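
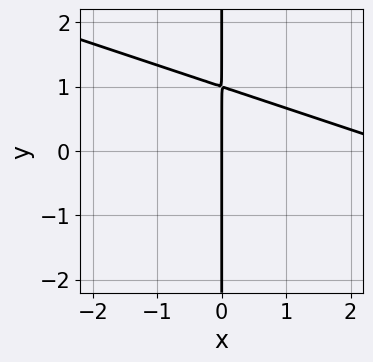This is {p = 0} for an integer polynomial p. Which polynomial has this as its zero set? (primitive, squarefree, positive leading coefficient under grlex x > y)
(a) Degree: the shape is more complex than any degree-1 curve, so deg p = 2.
(b) Against the integer gridlines: it meets the x-axis at x = 0 (among the integer gridlines); the visible y-axis segment lies entirely on the curve.
(c) Fitting integer coefficients to these (and the overall shape) gives p.

x^2 + 3*x*y - 3*x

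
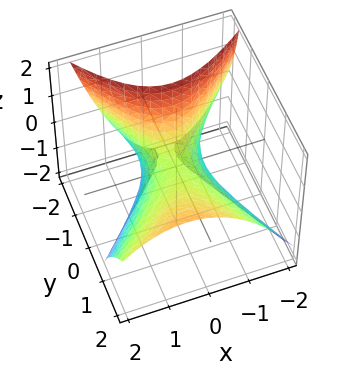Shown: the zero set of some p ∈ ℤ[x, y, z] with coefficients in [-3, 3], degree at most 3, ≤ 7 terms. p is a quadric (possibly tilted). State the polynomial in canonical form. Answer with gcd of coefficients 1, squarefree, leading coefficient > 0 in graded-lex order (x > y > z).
1. The degree is 2 — the shape is more complex than any degree-1 surface.
2. From the visible intercepts: it crosses the y-axis at the gridline y = 0; it crosses the x-axis at the gridline x = 0.
3. Fitting integer coefficients to these (and the overall shape) gives p.

2*x^2 - x*y - y^2 + 2*y*z + 2*z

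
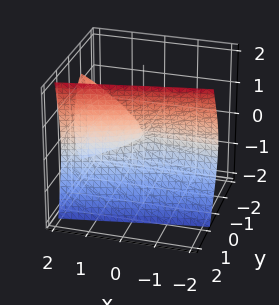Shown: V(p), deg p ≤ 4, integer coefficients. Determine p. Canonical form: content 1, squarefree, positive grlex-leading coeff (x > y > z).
First, there are 2 components.
Next, the degree is 3 — a generic line meets the surface in up to 3 points.
Then, checking where it meets the axes: it meets the y-axis at y = 0 (among the integer gridlines); one z-axis crossing is at z = 0; every point of the x-axis in the box is on the surface.
Finally, these observations pin down the coefficients.

3*y^3 - 2*x*y - z^2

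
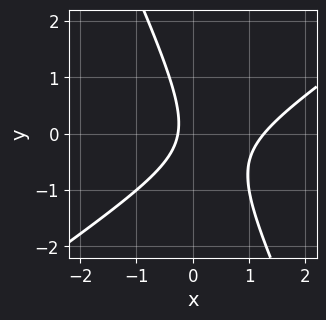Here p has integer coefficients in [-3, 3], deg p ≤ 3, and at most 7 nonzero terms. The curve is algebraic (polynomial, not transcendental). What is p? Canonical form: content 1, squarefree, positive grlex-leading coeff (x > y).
3*x^2 - 3*x*y - 2*y^2 - 3*x - 1

First, degree: the shape is more complex than any degree-1 curve, so deg p = 2.
Next, from the axis intercepts and sections: the curve avoids every integer y-axis point in the box.
Finally, together with the visible shape, these determine p as stated.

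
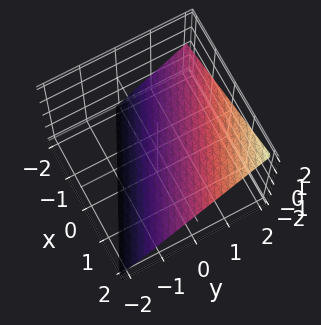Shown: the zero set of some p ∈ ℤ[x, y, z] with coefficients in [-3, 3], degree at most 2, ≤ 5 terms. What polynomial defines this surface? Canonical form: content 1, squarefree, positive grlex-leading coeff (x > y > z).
x + 2*y - 2*z - 2

The degree is 1 — every cross-section is a straight line — this is a plane.
Reading off the gridlines: it meets the z-axis at z = -1 (among the integer gridlines); it meets the x-axis at x = 2 (among the integer gridlines); one y-axis crossing is at y = 1.
These observations pin down the coefficients.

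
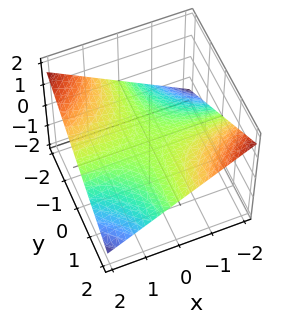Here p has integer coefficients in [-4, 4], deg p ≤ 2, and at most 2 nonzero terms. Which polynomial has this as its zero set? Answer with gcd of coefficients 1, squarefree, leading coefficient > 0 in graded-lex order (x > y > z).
Degree: a saddle surface; a quadric, so deg p = 2.
Checking where it meets the axes: the visible y-axis segment lies entirely on the surface; it crosses the z-axis at the gridline z = 0.
The integer polynomial consistent with all of this is the stated p. Check: (-2, 0, 0) on the x-axis lies on the surface, and p(-2, 0, 0) = 0. ✓

x*y + 3*z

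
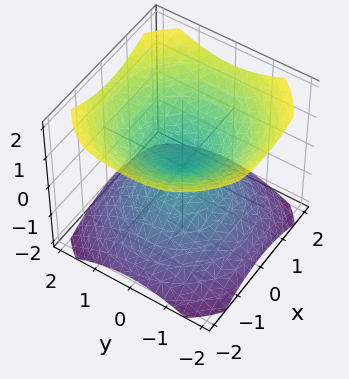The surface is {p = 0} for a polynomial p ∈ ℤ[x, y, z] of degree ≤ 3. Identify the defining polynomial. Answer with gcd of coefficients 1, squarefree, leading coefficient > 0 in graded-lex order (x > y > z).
The picture has 2 separate pieces. They look like related sheets of one shape, so recover p as a whole.
The degree is 2 — two nappes meeting at a single point; a quadric.
Symmetry: every cross-section ⟂ z is a circle, so x, y appear only via x² + y²; the z ↦ −z reflection is a symmetry, so z appears only in even powers.
Checking where it meets the axes: one x-axis crossing is at x = 0; it meets the z-axis at z = 0 (among the integer gridlines); it crosses the y-axis at the gridline y = 0.
The integer polynomial consistent with all of this is the stated p.

2*x^2 + 2*y^2 - 3*z^2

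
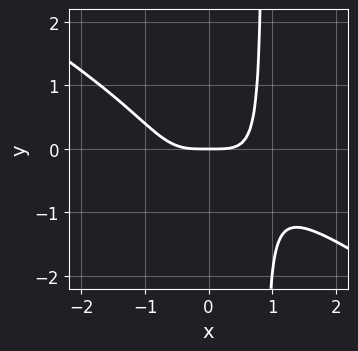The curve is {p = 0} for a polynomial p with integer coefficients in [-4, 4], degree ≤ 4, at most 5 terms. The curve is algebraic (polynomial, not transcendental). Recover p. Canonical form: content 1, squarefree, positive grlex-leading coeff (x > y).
2*x^4 + 3*x^3*y - 2*y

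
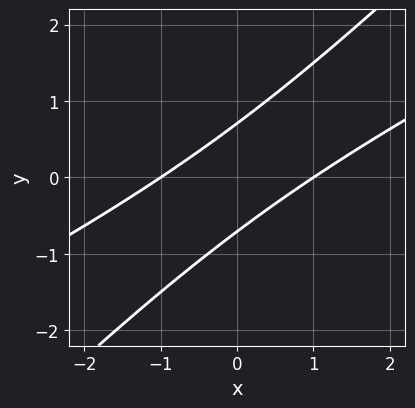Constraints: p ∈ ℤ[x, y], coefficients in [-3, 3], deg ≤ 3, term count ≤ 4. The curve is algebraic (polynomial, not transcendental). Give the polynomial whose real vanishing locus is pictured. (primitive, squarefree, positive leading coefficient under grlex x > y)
x^2 - 3*x*y + 2*y^2 - 1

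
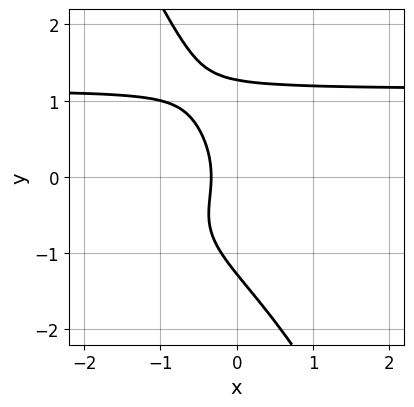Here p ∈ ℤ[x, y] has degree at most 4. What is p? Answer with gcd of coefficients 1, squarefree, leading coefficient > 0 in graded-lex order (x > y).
First, the degree is 4 — no degree-3 curve has this shape.
Finally, matching integer coefficients to the picture gives p.

2*x*y^3 + y^4 - y^2 - 3*x - 1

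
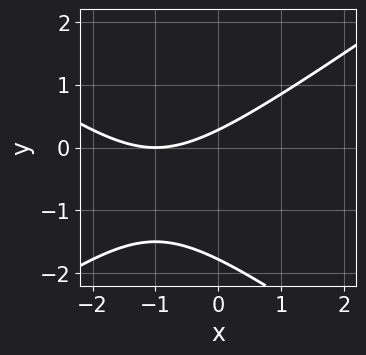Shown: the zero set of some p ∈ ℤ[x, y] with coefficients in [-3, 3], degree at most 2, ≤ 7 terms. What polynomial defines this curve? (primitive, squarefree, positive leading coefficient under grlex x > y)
First, degree: the shape is more complex than any degree-1 curve, so deg p = 2.
Next, against the integer gridlines: one x-axis crossing is at x = -1.
Finally, together with the visible shape, these determine p as stated.

x^2 - 2*y^2 + 2*x - 3*y + 1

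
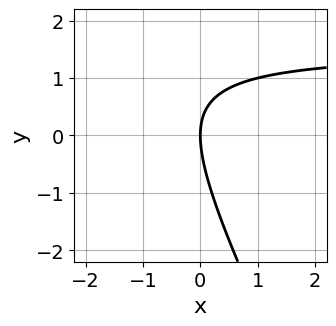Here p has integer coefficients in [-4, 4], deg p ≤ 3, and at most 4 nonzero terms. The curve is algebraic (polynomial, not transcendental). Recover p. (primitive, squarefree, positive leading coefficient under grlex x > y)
First, degree: no degree-1 curve has this shape, so deg p = 2.
Next, checking where it meets the axes: it crosses the x-axis at the gridline x = 0; it crosses the y-axis at the gridline y = 0.
Finally, assembling these constraints gives the stated polynomial.

2*x*y + y^2 - 3*x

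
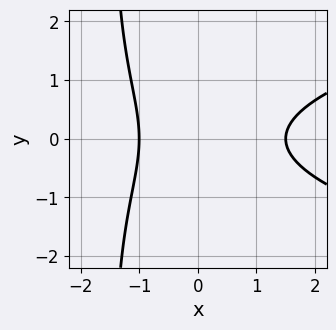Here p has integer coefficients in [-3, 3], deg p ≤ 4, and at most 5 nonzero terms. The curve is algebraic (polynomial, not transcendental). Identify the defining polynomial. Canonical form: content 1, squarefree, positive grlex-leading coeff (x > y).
2*x*y^2 - 2*x^2 + 3*y^2 + x + 3

(a) deg p = 3. A generic line meets the curve in up to 3 points.
(b) Symmetries: it's symmetric under y → −y, forcing even powers of y.
(c) Checking where it meets the axes: it crosses the x-axis at the gridline x = -1; it misses every integer gridline on the y-axis.
(d) Fitting integer coefficients to these (and the overall shape) gives p.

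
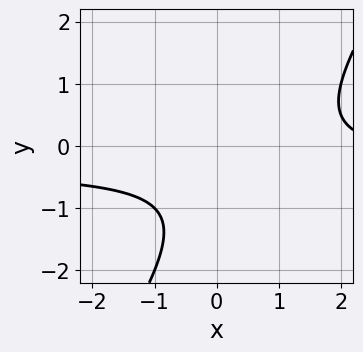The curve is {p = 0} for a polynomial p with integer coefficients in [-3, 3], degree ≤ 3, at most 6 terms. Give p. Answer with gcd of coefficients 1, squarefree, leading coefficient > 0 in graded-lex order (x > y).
3*x*y - 2*y^2 + x - 3*y - 3

(a) Degree: no degree-1 curve has this shape, so deg p = 2.
(b) From the visible intercepts: it misses every integer gridline on the x-axis; it misses every integer gridline on the y-axis.
(c) These observations pin down the coefficients.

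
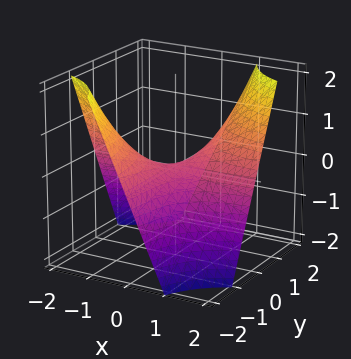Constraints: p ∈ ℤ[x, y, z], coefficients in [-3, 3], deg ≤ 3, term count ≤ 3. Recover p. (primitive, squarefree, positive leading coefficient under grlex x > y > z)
x*y - z

1. Degree: a hyperbolic paraboloid; a quadric, so deg p = 2.
2. From the axis intercepts and sections: every point of the x-axis in the box is on the surface; it meets the z-axis at z = 0 (among the integer gridlines); the visible y-axis segment lies entirely on the surface.
3. Assembling these constraints gives the stated polynomial.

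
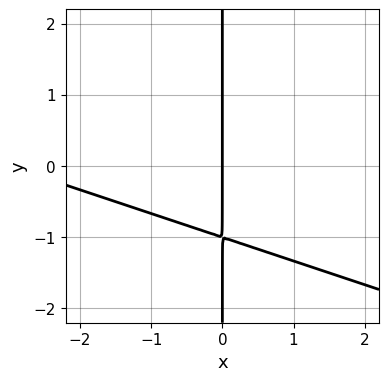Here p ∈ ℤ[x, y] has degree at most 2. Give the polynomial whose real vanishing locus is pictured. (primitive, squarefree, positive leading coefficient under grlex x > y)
x^2 + 3*x*y + 3*x

(a) The degree is 2 — the shape is more complex than any degree-1 curve.
(b) Against the integer gridlines: one x-axis crossing is at x = 0; the visible y-axis segment lies entirely on the curve.
(c) Fitting integer coefficients to these (and the overall shape) gives p.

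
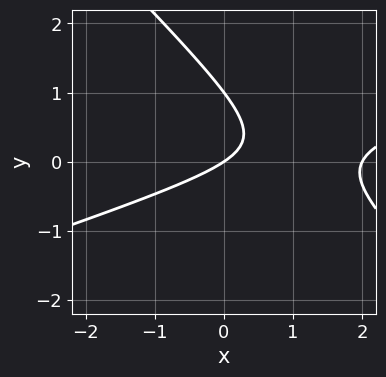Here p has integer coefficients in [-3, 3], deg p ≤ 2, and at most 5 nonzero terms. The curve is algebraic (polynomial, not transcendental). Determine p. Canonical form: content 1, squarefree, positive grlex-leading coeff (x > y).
x^2 - 2*x*y - 3*y^2 - 2*x + 3*y

First, deg p = 2. The shape is more complex than any degree-1 curve.
Then, against the integer gridlines: among the integer gridlines, it crosses the y-axis at y ∈ {0, 1}; among the integer gridlines, it crosses the x-axis at x ∈ {0, 2}.
Finally, matching integer coefficients to the picture gives p.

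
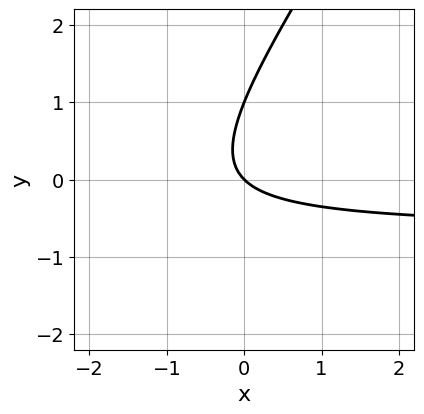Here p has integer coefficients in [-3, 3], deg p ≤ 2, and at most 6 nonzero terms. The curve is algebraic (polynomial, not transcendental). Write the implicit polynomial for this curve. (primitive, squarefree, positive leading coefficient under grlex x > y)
3*x*y - 2*y^2 + 2*x + 2*y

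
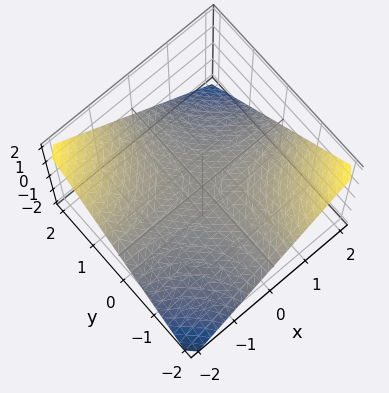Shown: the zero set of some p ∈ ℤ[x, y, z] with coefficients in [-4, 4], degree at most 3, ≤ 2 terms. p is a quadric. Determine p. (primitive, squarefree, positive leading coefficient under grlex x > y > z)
First, the degree is 2 — a saddle surface; a quadric.
Next, observable constraints: it meets the z-axis at z = 0 (among the integer gridlines); the visible x-axis segment lies entirely on the surface; the visible y-axis segment lies entirely on the surface.
Finally, these observations pin down the coefficients.

x*y + 2*z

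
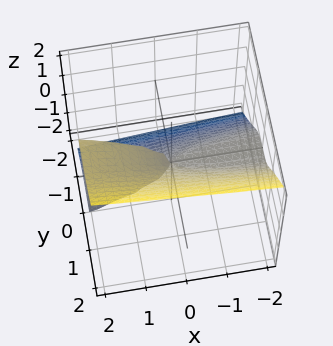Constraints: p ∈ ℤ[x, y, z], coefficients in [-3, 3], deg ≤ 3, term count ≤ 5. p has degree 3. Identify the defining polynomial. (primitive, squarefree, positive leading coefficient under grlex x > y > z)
3*y^3 - 2*z^3 + x*z

1. deg p = 3. The shape is more complex than any degree-2 surface.
2. Checking where it meets the axes: it crosses the y-axis at the gridline y = 0; every point of the x-axis in the box is on the surface; one z-axis crossing is at z = 0.
3. Matching integer coefficients to the picture gives p.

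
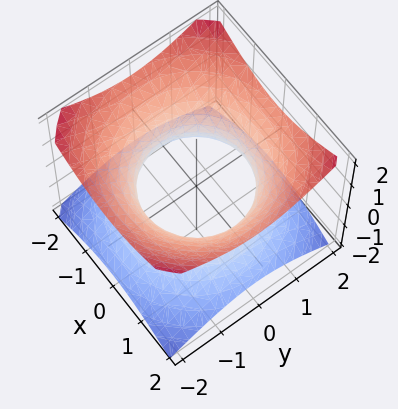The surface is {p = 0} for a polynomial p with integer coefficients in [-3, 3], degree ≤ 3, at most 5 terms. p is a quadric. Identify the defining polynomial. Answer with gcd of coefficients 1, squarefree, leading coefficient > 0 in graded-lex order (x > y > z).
2*x^2 + 2*y^2 - 3*z^2 - 3

1. The degree is 2 — one connected sheet with a waist; a quadric.
2. Symmetries: it's symmetric under z → −z, forcing even powers of z; the surface is invariant under rotation about z: p = q(x² + y², z).
3. Against the integer gridlines: a circular section at z = -1 has radius between 1 and 2; the surface avoids every integer z-axis point in the box.
4. These observations pin down the coefficients.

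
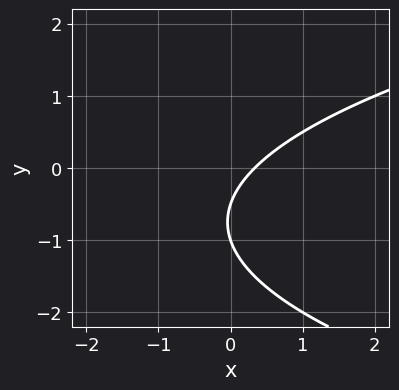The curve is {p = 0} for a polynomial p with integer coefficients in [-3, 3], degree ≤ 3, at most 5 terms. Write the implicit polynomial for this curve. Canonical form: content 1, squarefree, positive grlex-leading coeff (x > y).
2*y^2 - 3*x + 3*y + 1

(a) The degree is 2 — a generic line meets the curve in up to 2 points.
(b) Against the integer gridlines: one y-axis crossing is at y = -1.
(c) These observations pin down the coefficients.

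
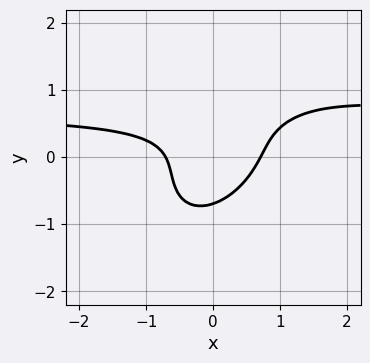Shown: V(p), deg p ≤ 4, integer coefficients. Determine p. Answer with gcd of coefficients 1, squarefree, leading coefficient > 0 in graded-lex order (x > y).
First, deg p = 3. No degree-2 curve has this shape.
Finally, solving for integer coefficients yields p as stated.

3*x^2*y - 3*x*y^2 + 3*y^3 - 2*x^2 + 1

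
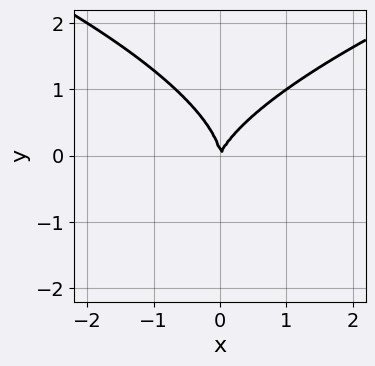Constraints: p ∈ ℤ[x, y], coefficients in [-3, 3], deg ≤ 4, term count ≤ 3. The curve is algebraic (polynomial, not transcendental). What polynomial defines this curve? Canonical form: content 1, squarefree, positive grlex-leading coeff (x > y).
Degree: no degree-2 curve has this shape, so deg p = 3.
Reading off the gridlines: it crosses the y-axis at the gridline y = 0; it meets the x-axis at x = 0 (among the integer gridlines).
Together with the visible shape, these determine p as stated.

2*y^3 - 3*x^2 + x*y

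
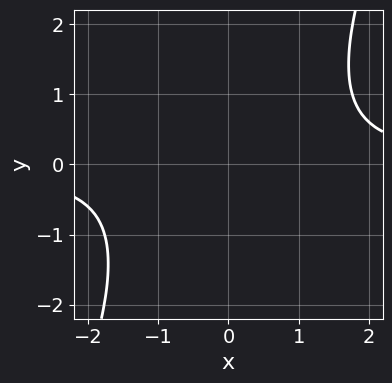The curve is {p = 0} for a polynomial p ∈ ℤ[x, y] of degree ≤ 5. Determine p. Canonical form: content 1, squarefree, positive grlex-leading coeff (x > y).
1. The degree is 4 — the shape is more complex than any degree-3 curve.
2. From the axis intercepts and sections: the curve avoids every integer y-axis point in the box; it misses every integer gridline on the x-axis.
3. The integer polynomial consistent with all of this is the stated p.

2*x^3*y - x^2*y^2 - x^2 - x*y - 3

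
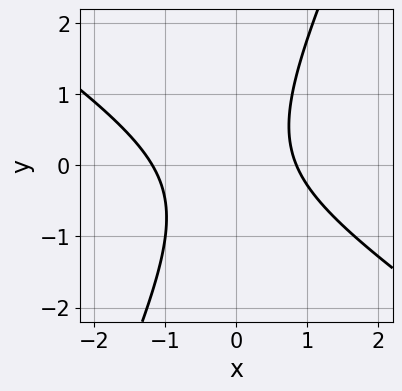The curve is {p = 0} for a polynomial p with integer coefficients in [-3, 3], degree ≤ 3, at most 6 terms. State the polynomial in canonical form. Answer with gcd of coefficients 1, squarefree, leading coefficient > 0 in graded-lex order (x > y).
3*x^2 + 3*x*y - 2*y^2 + x - 3

The degree is 2 — the shape is more complex than any degree-1 curve.
Reading off the gridlines: no y-intercept at any integer in the box.
Putting this together gives p.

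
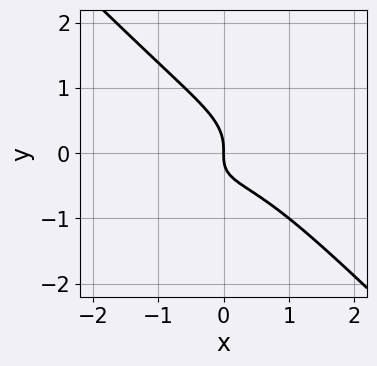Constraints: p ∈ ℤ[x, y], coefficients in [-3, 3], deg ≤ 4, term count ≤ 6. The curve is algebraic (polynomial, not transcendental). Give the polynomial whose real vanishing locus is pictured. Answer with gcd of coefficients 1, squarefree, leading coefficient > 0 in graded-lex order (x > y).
x^3 + x*y^2 + 2*y^3 + x*y + x

(a) The degree is 3 — a generic line meets the curve in up to 3 points.
(b) Observable constraints: it crosses the y-axis at the gridline y = 0; it meets the x-axis at x = 0 (among the integer gridlines).
(c) Assembling these constraints gives the stated polynomial.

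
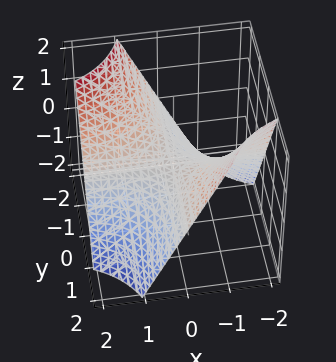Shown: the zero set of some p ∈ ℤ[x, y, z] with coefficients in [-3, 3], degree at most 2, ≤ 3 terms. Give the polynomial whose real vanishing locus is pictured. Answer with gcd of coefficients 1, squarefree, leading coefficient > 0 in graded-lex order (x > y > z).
(a) Degree: a hyperbolic paraboloid; a quadric, so deg p = 2.
(b) Against the integer gridlines: the visible x-axis segment lies entirely on the surface; the visible y-axis segment lies entirely on the surface.
(c) The integer polynomial consistent with all of this is the stated p.

x*y + z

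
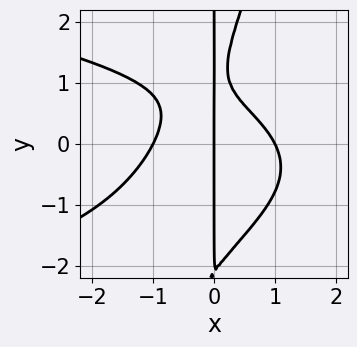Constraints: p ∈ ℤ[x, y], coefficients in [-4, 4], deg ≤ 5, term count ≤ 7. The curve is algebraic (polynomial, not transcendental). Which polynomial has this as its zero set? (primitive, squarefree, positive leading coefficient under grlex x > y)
3*x^2*y^2 - x*y^3 + 3*x^3 + 3*x*y - 3*x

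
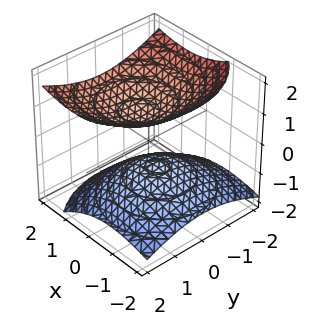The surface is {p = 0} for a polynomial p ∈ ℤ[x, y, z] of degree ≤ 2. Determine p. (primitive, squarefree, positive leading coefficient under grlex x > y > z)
x^2 - x*z + y^2 - 2*z^2 + 1

1. The picture has 2 separate pieces.
2. The degree is 2 — the shape is more complex than any degree-1 surface.
3. Observable constraints: it misses every integer gridline on the y-axis; the surface avoids every integer x-axis point in the box.
4. Solving for integer coefficients yields p as stated.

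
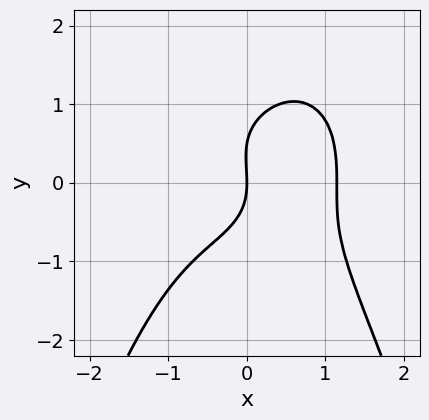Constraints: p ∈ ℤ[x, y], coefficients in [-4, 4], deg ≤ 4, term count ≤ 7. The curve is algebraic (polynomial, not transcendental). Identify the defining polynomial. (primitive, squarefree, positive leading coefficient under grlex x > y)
Degree: no degree-3 curve has this shape, so deg p = 4.
From the visible intercepts: it meets the y-axis at y = 0 (among the integer gridlines); it meets the x-axis at x = 0 (among the integer gridlines).
Solving for integer coefficients yields p as stated.

2*x^4 + x^2*y^2 + 2*y^3 - y^2 - 3*x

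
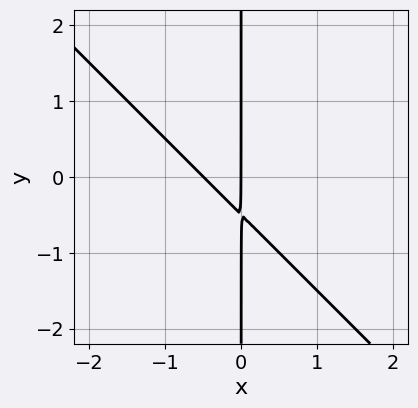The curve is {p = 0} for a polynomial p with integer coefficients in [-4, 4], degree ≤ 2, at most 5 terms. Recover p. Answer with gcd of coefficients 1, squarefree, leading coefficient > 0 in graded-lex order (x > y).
2*x^2 + 2*x*y + x

First, deg p = 2.
Then, observable constraints: it crosses the x-axis at the gridline x = 0; every point of the y-axis in the box is on the curve.
Finally, putting this together gives p.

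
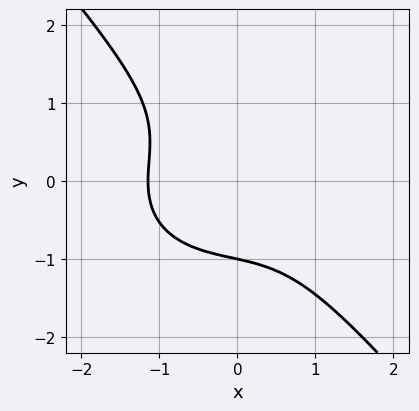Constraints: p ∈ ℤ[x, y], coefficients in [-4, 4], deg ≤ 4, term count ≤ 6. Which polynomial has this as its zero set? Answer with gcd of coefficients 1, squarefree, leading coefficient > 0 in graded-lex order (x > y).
1. deg p = 3. The shape is more complex than any degree-2 curve.
2. Observable constraints: it meets the y-axis at y = -1 (among the integer gridlines).
3. Matching integer coefficients to the picture gives p.

2*x^3 + 2*x*y^2 + 3*y^3 + 3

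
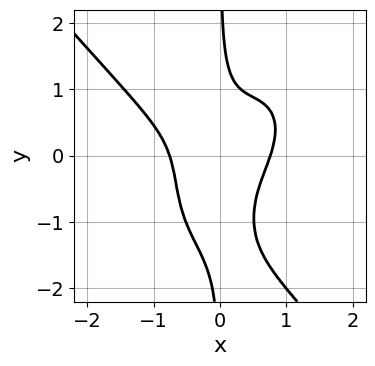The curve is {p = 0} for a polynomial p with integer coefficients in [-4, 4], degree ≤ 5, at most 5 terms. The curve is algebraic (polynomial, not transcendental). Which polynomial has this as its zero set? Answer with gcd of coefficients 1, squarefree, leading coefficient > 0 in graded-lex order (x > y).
3*x^4 + 2*x*y^3 - 3*x^2*y + 2*x*y^2 - 1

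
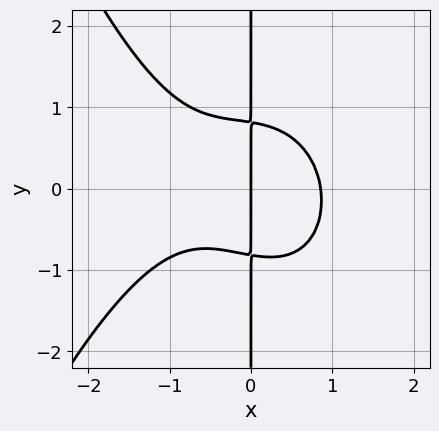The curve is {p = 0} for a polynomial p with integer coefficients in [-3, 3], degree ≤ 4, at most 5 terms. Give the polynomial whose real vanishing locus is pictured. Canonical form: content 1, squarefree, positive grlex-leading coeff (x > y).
2*x^4 + x^3 + x^2*y + 3*x*y^2 - 2*x

The degree is 4 — a generic line meets the curve in up to 4 points.
Reading off the gridlines: it crosses the x-axis at the gridline x = 0; the visible y-axis segment lies entirely on the curve.
Assembling these constraints gives the stated polynomial.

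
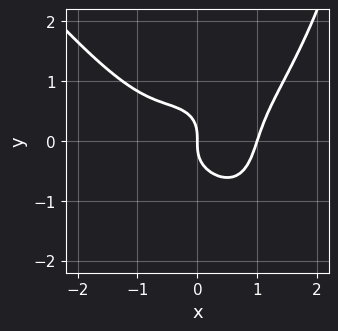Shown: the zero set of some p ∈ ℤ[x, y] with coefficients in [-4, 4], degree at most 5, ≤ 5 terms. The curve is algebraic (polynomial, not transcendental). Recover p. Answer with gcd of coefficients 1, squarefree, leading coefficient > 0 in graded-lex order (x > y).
2*x^4 + x*y^3 - 2*x^2*y - 3*y^3 - 2*x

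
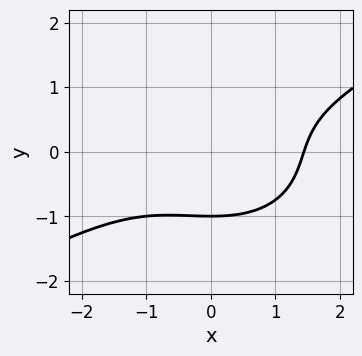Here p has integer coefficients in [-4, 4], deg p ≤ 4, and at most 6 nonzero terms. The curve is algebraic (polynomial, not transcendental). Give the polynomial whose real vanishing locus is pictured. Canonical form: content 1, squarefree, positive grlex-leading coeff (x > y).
x^3 - x^2*y - 3*y^3 - 3

(a) Degree: the shape is more complex than any degree-2 curve, so deg p = 3.
(b) Checking where it meets the axes: it meets the y-axis at y = -1 (among the integer gridlines).
(c) Fitting integer coefficients to these (and the overall shape) gives p.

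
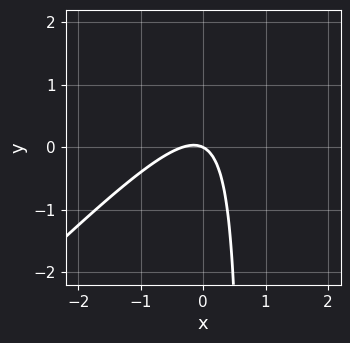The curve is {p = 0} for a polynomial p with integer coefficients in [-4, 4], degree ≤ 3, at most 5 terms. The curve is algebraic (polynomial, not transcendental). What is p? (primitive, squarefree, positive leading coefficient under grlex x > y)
3*x^2 - 3*x*y + x + 2*y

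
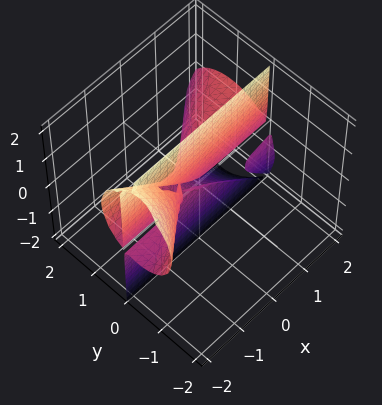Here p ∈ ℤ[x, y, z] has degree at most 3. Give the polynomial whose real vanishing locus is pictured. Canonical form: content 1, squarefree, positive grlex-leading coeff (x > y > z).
1. I count 2 distinct pieces. Treating them together as one polynomial.
2. Degree: a generic line meets the surface in up to 3 points, so deg p = 3.
3. Reading off the gridlines: every point of the x-axis in the box is on the surface; the visible z-axis segment lies entirely on the surface.
4. These observations pin down the coefficients.

2*x*y^2 - 2*x*y*z - 3*y^3 - 2*y*z^2 + 2*y^2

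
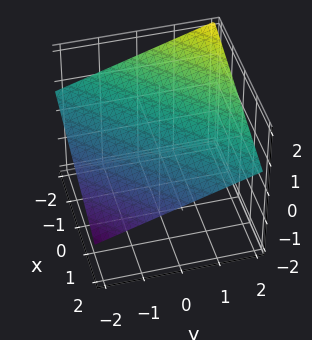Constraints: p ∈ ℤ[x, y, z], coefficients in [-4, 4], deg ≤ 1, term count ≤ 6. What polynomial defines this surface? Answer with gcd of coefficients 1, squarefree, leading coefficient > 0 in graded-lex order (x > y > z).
x - y + 3*z - 2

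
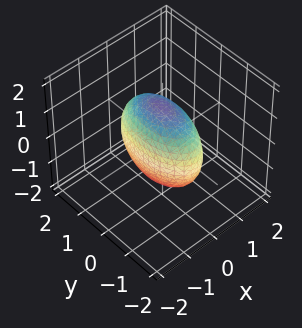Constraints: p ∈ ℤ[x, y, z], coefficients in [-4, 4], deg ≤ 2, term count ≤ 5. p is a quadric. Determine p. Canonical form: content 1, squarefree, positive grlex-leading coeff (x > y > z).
1. Degree: bounded and convex; a quadric, so deg p = 2.
2. Symmetries: mirror symmetry x ↦ −x ⇒ only even powers of x; the y ↦ −y reflection is a symmetry, so y appears only in even powers; it's symmetric under z → −z, forcing even powers of z.
3. Together with the visible shape, these determine p as stated.

3*x^2 + y^2 + z^2 - 2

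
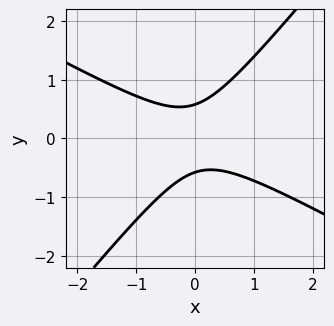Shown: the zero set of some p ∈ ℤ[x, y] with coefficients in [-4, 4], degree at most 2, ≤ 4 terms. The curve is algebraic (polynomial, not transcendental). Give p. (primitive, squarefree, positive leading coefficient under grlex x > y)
First, the degree is 2 — no degree-1 curve has this shape.
Then, reading off the gridlines: the curve avoids every integer x-axis point in the box.
Finally, the integer polynomial consistent with all of this is the stated p.

2*x^2 + 2*x*y - 3*y^2 + 1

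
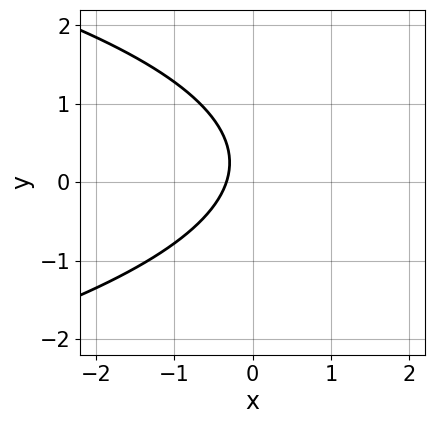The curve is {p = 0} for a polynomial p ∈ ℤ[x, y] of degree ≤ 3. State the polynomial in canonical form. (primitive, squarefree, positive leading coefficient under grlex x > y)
2*y^2 + 3*x - y + 1

(a) deg p = 2. A generic line meets the curve in up to 2 points.
(b) Observable constraints: the curve avoids every integer y-axis point in the box.
(c) These observations pin down the coefficients.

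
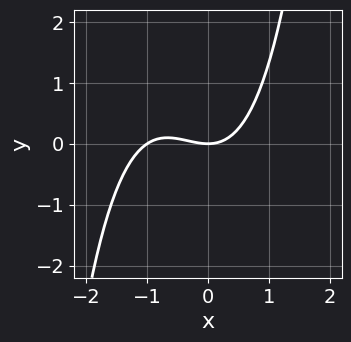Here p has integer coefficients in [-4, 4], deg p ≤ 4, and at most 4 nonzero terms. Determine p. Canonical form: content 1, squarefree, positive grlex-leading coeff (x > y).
2*x^3 + 2*x^2 - 3*y

(a) The degree is 3 — the shape is more complex than any degree-2 curve.
(b) From the visible intercepts: it meets the y-axis at y = 0 (among the integer gridlines); among the integer gridlines, it crosses the x-axis at x ∈ {-1, 0}.
(c) Matching integer coefficients to the picture gives p.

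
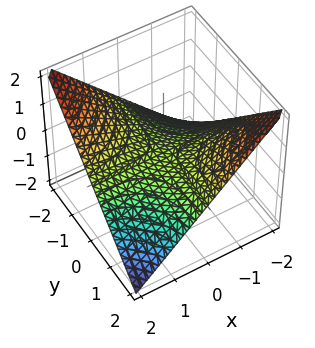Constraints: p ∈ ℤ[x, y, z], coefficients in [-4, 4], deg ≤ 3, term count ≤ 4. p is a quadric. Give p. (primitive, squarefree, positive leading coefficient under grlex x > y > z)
x*y + 2*z

(a) deg p = 2.
(b) Against the integer gridlines: the visible y-axis segment lies entirely on the surface; the visible x-axis segment lies entirely on the surface; it meets the z-axis at z = 0 (among the integer gridlines).
(c) Putting this together gives p.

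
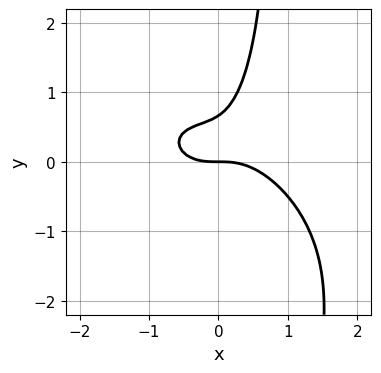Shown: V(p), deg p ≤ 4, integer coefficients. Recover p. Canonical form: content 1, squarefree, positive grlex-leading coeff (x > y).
(a) The degree is 3 — no degree-2 curve has this shape.
(b) Reading off the gridlines: it meets the x-axis at x = 0 (among the integer gridlines); one y-axis crossing is at y = 0.
(c) Putting this together gives p.

2*x^3 + 2*x^2*y + 3*x*y^2 - 3*y^2 + 2*y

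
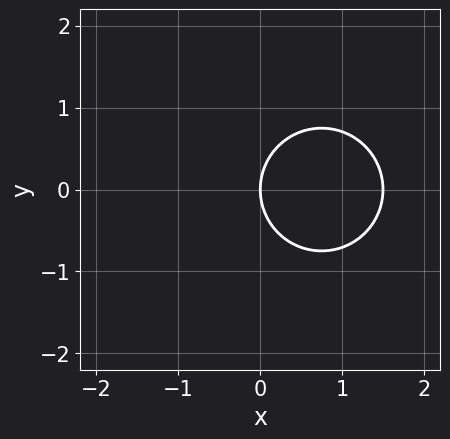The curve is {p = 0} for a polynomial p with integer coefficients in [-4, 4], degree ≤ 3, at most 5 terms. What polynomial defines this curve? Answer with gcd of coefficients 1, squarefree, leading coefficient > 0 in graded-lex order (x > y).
2*x^2 + 2*y^2 - 3*x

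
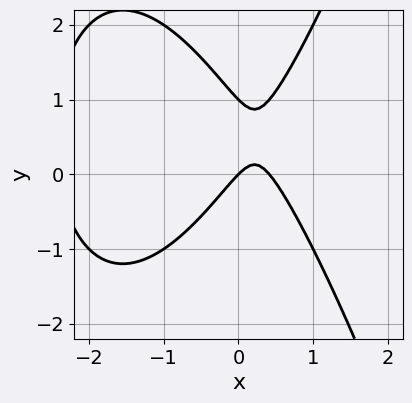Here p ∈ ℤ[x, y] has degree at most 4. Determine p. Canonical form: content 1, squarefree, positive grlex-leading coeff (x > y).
x^3 + 2*x^2 - y^2 - x + y

1. deg p = 3. No degree-2 curve has this shape.
2. Observable constraints: it meets the x-axis at x = 0 (among the integer gridlines); the y-axis gridline crossings are at y ∈ {0, 1}.
3. Assembling these constraints gives the stated polynomial.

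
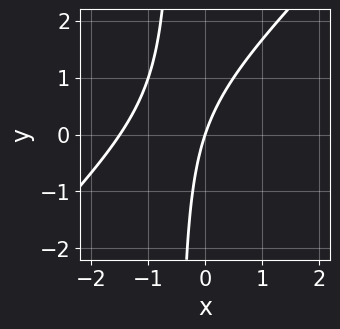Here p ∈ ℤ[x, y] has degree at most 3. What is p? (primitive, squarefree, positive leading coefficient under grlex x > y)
2*x^2 - 2*x*y + 3*x - y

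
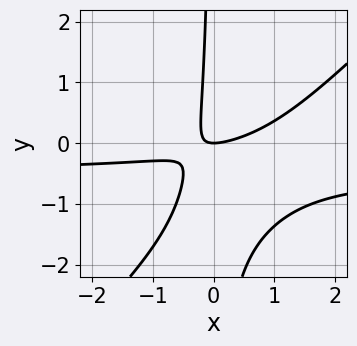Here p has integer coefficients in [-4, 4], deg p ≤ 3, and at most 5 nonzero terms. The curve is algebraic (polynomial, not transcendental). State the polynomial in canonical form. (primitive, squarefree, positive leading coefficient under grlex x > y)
2*x^2*y - 2*x*y^2 + x^2 - 3*x*y - y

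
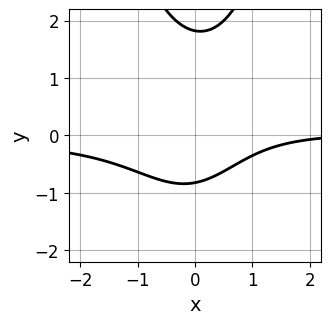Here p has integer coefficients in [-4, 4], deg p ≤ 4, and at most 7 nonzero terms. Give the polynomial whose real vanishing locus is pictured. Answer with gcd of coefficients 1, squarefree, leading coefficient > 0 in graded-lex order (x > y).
3*x^2*y - 2*y^2 - x + 2*y + 3

1. deg p = 3. No degree-2 curve has this shape.
2. Against the integer gridlines: the curve avoids every integer x-axis point in the box.
3. Matching integer coefficients to the picture gives p.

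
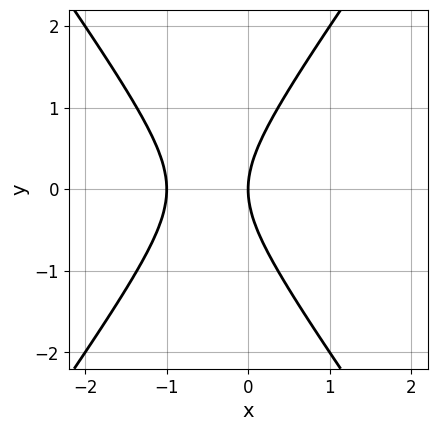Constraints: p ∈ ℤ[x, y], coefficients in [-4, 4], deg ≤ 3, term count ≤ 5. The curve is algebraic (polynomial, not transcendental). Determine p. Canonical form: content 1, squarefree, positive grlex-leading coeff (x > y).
Degree: the shape is more complex than any degree-1 curve, so deg p = 2.
Symmetries: the y ↦ −y reflection is a symmetry, so y appears only in even powers.
Reading off the gridlines: one y-axis crossing is at y = 0; the x-axis gridline crossings are at x ∈ {-1, 0}.
The integer polynomial consistent with all of this is the stated p.

2*x^2 - y^2 + 2*x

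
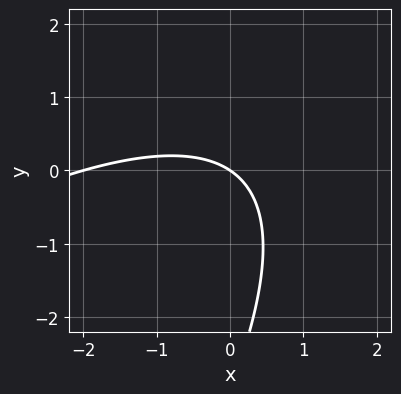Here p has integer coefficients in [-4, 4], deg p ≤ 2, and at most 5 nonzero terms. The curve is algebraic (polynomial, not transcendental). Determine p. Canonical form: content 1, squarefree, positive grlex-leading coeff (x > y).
(a) deg p = 2.
(b) Against the integer gridlines: among the integer gridlines, it crosses the x-axis at x ∈ {-2, 0}; it meets the y-axis at y = 0 (among the integer gridlines).
(c) These observations pin down the coefficients.

x^2 - 2*x*y + y^2 + 2*x + 3*y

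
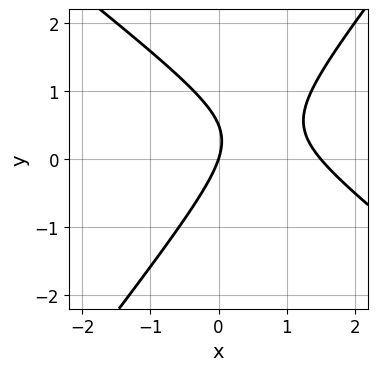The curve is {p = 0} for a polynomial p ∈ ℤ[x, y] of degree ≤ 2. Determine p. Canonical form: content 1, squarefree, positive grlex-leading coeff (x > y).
2*x^2 + x*y - 2*y^2 - 3*x + y

First, deg p = 2. No degree-1 curve has this shape.
Then, observable constraints: one x-axis crossing is at x = 0; it crosses the y-axis at the gridline y = 0.
Finally, putting this together gives p.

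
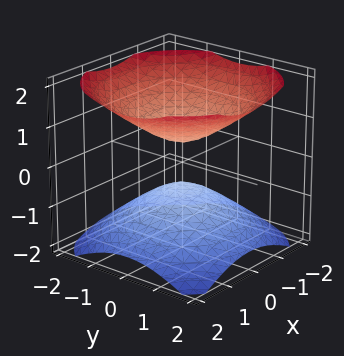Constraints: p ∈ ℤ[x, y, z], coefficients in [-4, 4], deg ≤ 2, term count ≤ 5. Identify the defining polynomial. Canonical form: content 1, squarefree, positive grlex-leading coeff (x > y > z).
2*x^2 + 2*y^2 - 3*z^2 + 1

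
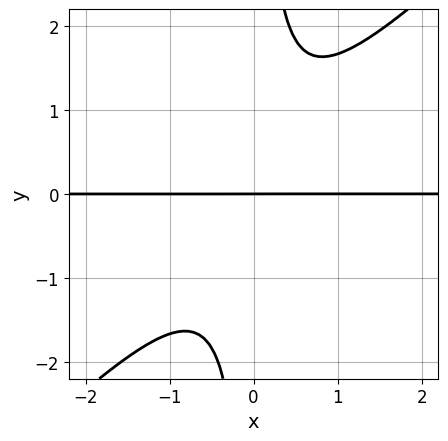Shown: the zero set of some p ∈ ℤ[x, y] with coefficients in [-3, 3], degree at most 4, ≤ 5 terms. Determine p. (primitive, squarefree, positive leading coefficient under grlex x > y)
3*x^2*y - 3*x*y^2 + 2*y

First, the degree is 3 — the shape is more complex than any degree-2 curve.
Then, from the visible intercepts: the visible x-axis segment lies entirely on the curve; it crosses the y-axis at the gridline y = 0.
Finally, matching integer coefficients to the picture gives p.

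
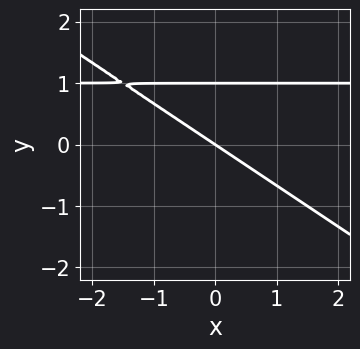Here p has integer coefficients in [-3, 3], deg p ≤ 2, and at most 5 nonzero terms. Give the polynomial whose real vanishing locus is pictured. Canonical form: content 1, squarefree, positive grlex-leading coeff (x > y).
(a) The degree is 2 — a generic line meets the curve in up to 2 points.
(b) Observable constraints: one x-axis crossing is at x = 0; among the integer gridlines, it crosses the y-axis at y ∈ {0, 1}.
(c) These observations pin down the coefficients.

2*x*y + 3*y^2 - 2*x - 3*y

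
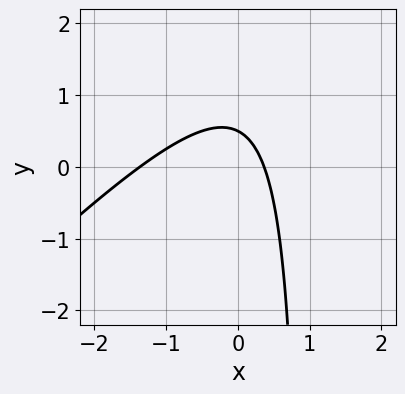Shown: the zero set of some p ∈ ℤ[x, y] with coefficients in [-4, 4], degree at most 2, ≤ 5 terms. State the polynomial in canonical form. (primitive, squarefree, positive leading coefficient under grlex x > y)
2*x^2 - 2*x*y + 2*x + 2*y - 1

First, deg p = 2.
Finally, matching integer coefficients to the picture gives p.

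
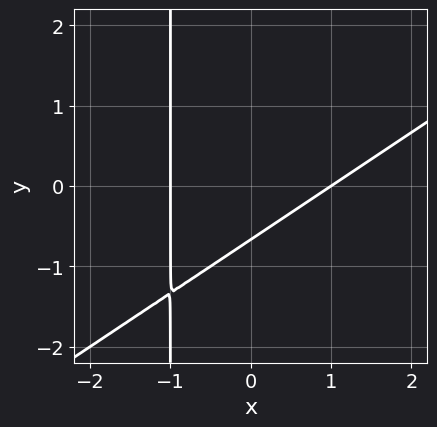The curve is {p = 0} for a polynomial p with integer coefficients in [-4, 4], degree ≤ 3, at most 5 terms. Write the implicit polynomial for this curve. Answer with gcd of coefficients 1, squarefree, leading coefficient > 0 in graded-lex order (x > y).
2*x^2 - 3*x*y - 3*y - 2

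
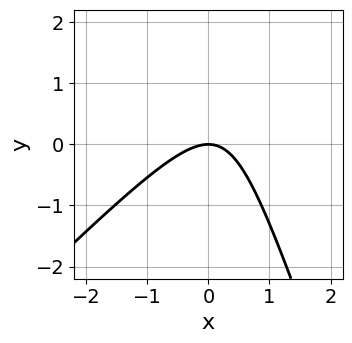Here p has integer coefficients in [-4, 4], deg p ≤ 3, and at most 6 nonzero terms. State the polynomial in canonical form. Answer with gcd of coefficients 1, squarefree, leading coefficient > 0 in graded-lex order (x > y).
3*x^2 - 2*x*y - y^2 + 3*y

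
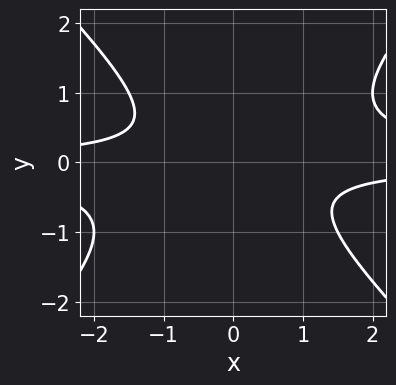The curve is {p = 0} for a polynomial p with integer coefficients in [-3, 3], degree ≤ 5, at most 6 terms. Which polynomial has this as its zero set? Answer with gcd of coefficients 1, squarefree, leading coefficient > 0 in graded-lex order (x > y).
2*x^2*y^2 - 2*y^4 - x*y - 3*y^2 - 1

Degree: the shape is more complex than any degree-3 curve, so deg p = 4.
From the visible intercepts: it misses every integer gridline on the x-axis; it misses every integer gridline on the y-axis.
Matching integer coefficients to the picture gives p.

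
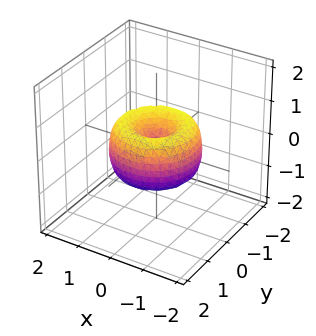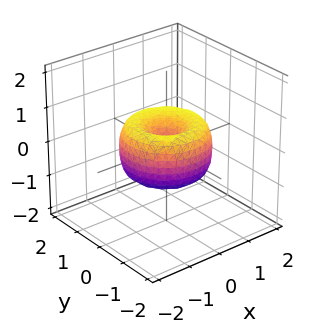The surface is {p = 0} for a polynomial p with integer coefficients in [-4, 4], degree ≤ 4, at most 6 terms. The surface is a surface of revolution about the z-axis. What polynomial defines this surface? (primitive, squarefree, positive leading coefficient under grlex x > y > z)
2*x^4 + 4*x^2*y^2 + 2*y^4 - 3*x^2 - 3*y^2 + 2*z^2

(a) deg p = 4.
(b) Symmetries: the z-axis is an axis of rotation, so x and y enter only as x² + y².
(c) Observable constraints: one y-axis crossing is at y = 0; a circular section at z = 0 has radius between 1 and 2.
(d) The integer polynomial consistent with all of this is the stated p.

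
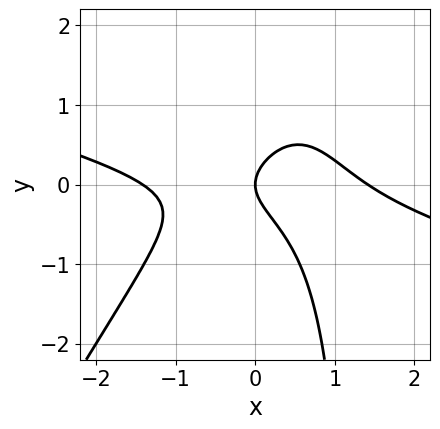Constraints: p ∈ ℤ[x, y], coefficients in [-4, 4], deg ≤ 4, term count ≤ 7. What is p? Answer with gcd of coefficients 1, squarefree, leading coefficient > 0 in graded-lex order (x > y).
x^3 + 3*x^2*y - 2*x*y^2 + 3*y^2 - 2*x

(a) deg p = 3. The shape is more complex than any degree-2 curve.
(b) Checking where it meets the axes: one x-axis crossing is at x = 0; it meets the y-axis at y = 0 (among the integer gridlines).
(c) Matching integer coefficients to the picture gives p.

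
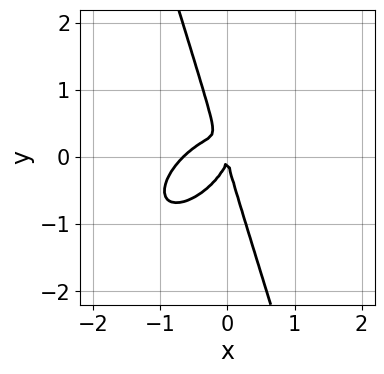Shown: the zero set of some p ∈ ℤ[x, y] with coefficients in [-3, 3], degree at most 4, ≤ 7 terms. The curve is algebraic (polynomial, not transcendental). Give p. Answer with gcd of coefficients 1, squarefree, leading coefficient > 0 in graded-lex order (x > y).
3*x^3 - 3*x^2*y + 2*x*y^2 + y^3 + 2*x^2

(a) The degree is 3 — no degree-2 curve has this shape.
(b) Observable constraints: it crosses the y-axis at the gridline y = 0; it crosses the x-axis at the gridline x = 0.
(c) These observations pin down the coefficients.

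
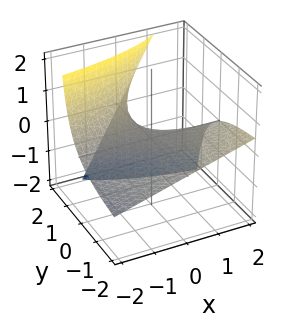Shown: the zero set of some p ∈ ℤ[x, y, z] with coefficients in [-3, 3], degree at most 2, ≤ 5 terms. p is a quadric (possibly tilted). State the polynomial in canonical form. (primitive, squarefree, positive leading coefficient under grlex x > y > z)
1. The degree is 2 — the shape is more complex than any degree-1 surface.
2. From the visible intercepts: the visible x-axis segment lies entirely on the surface; it crosses the z-axis at the gridline z = 0; the visible y-axis segment lies entirely on the surface.
3. Putting this together gives p.

x*y - 2*y*z + 3*z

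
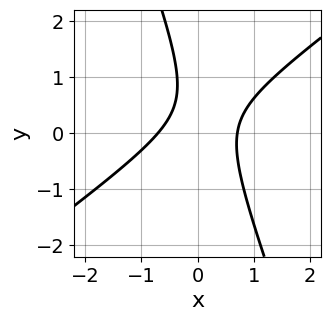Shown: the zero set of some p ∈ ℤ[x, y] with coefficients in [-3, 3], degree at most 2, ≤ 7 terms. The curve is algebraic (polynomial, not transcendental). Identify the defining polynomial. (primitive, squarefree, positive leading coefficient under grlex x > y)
2*x^2 - 2*x*y - y^2 + y - 1

1. The degree is 2 — a generic line meets the curve in up to 2 points.
2. Checking where it meets the axes: no y-intercept at any integer in the box.
3. These observations pin down the coefficients.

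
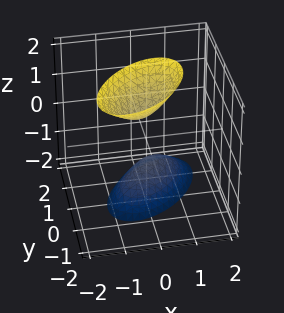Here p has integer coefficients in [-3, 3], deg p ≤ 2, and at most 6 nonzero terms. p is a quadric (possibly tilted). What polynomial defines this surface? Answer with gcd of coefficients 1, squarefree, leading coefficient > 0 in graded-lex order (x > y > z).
3*x^2 - 3*x*y + 3*y^2 + y*z - z^2 + 1

The picture has 2 separate pieces.
deg p = 2.
Checking where it meets the axes: no x-intercept at any integer in the box; the surface avoids every integer y-axis point in the box.
The integer polynomial consistent with all of this is the stated p.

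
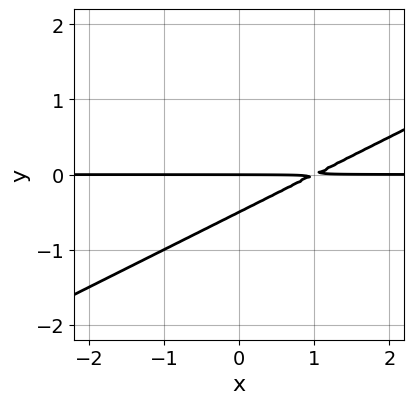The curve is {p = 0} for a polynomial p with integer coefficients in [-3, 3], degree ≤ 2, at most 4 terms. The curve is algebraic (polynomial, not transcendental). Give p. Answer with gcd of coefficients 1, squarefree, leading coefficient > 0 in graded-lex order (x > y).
x*y - 2*y^2 - y

(a) The degree is 2 — a generic line meets the curve in up to 2 points.
(b) From the axis intercepts and sections: every point of the x-axis in the box is on the curve; one y-axis crossing is at y = 0.
(c) Assembling these constraints gives the stated polynomial.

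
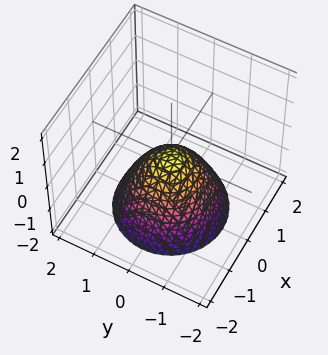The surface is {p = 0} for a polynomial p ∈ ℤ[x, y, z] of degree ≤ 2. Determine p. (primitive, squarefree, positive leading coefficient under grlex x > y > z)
(a) deg p = 2. A paraboloid; a quadric.
(b) Symmetry: the z-axis is an axis of rotation, so x and y enter only as x² + y².
(c) Checking where it meets the axes: it meets the y-axis at y = 0 (among the integer gridlines); one x-axis crossing is at x = 0; it meets the z-axis at z = 0 (among the integer gridlines); a circular section at z = -1 has radius exactly 1.
(d) Solving for integer coefficients yields p as stated.

x^2 + y^2 + z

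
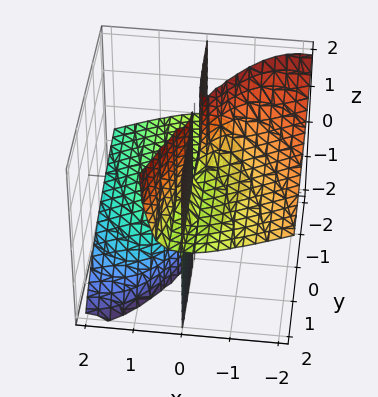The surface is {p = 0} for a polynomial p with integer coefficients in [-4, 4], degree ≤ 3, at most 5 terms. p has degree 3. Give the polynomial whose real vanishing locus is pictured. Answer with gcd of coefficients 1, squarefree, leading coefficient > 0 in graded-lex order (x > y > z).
x^3 + 2*x^2*z - x*y*z

(a) I count 2 distinct pieces. Treating them together as one polynomial.
(b) Degree: a generic line meets the surface in up to 3 points, so deg p = 3.
(c) Against the integer gridlines: one x-axis crossing is at x = 0; every point of the y-axis in the box is on the surface.
(d) Assembling these constraints gives the stated polynomial.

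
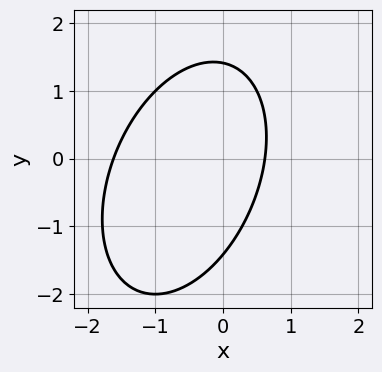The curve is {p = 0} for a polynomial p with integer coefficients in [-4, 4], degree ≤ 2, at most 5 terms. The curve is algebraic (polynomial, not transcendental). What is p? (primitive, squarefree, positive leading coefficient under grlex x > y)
1. deg p = 2.
2. The integer polynomial consistent with all of this is the stated p.

2*x^2 - x*y + y^2 + 2*x - 2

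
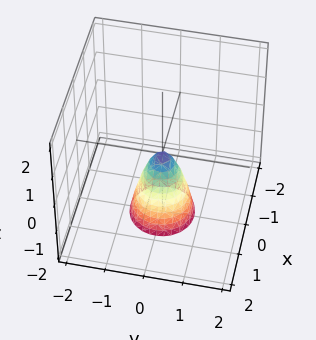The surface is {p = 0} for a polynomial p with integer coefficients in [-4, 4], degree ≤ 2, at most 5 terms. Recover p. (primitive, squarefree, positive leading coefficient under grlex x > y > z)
The degree is 2 — a single bowl opening along one axis; a quadric.
Symmetries: every cross-section ⟂ z is a circle, so x, y appear only via x² + y².
Reading off the gridlines: it crosses the z-axis at the gridline z = 0; one y-axis crossing is at y = 0; it crosses the x-axis at the gridline x = 0; a circular section at z = -2 has radius between 0 and 1.
Fitting integer coefficients to these (and the overall shape) gives p.

3*x^2 + 3*y^2 + z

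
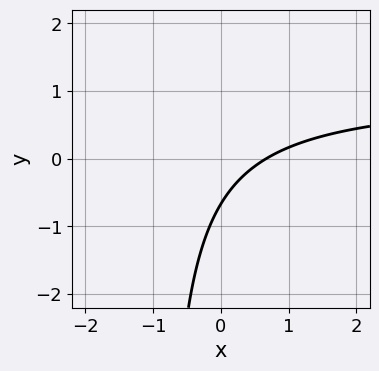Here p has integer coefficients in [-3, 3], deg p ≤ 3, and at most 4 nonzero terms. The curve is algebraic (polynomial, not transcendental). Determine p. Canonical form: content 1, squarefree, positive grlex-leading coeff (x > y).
First, deg p = 2.
Finally, the integer polynomial consistent with all of this is the stated p.

3*x*y - 3*x + 3*y + 2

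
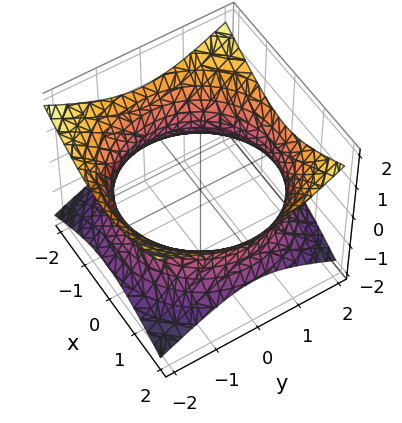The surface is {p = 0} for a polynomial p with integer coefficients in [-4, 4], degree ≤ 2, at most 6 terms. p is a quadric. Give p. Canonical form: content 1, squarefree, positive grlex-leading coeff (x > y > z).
x^2 + y^2 - 2*z^2 - 3

deg p = 2. An hourglass — one-sheet hyperboloid; a quadric.
Symmetries: rotational symmetry about the z-axis ⇒ p depends on x, y only through x² + y²; the z ↦ −z reflection is a symmetry, so z appears only in even powers.
Against the integer gridlines: a circular section at z = 0 has radius between 1 and 2; no z-intercept at any integer in the box.
These observations pin down the coefficients.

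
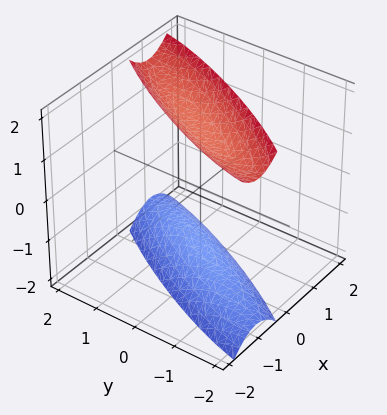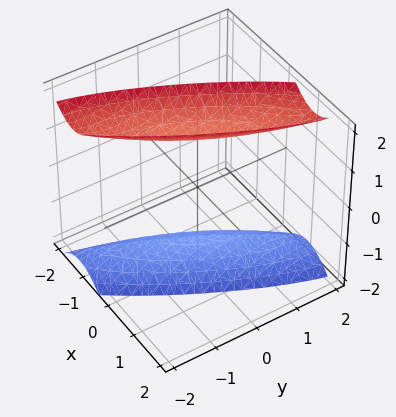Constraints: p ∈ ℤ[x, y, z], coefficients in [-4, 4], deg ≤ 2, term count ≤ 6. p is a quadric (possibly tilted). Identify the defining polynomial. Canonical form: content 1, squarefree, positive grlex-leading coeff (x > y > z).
3*x^2 - 3*x*y + y^2 - z^2 + 2

I count 2 distinct pieces. They look like related sheets of one shape, so recover p as a whole.
deg p = 2. The shape is more complex than any degree-1 surface.
Checking where it meets the axes: it misses every integer gridline on the y-axis; no x-intercept at any integer in the box.
The integer polynomial consistent with all of this is the stated p.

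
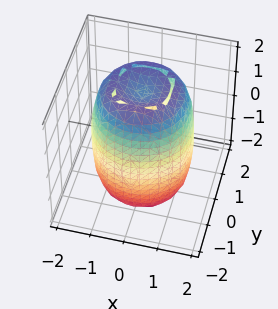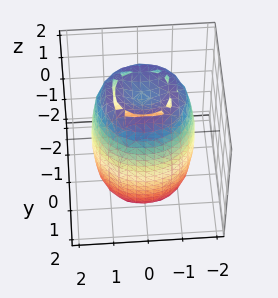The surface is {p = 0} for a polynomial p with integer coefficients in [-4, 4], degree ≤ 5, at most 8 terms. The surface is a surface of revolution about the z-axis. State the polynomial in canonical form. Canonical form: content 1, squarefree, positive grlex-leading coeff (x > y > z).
2*x^4 + 4*x^2*y^2 + 2*y^4 - 3*x^2 - 3*y^2 + z^2 - 3

First, deg p = 4. A generic line meets the surface in up to 4 points.
Next, symmetry: the z-axis is an axis of rotation, so x and y enter only as x² + y².
Then, from the visible intercepts: a circular section at z = 2 has radius between 0 and 1.
Finally, solving for integer coefficients yields p as stated.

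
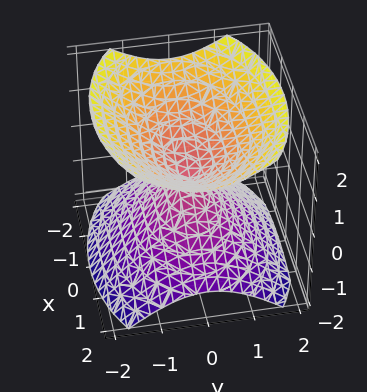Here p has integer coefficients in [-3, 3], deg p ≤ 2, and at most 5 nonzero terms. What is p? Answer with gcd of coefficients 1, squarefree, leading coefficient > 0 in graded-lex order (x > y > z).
x^2 + 2*y^2 - 2*z^2

1. There are 2 components.
2. deg p = 2.
3. Symmetries: the y ↦ −y reflection is a symmetry, so y appears only in even powers; the x ↦ −x reflection is a symmetry, so x appears only in even powers; mirror symmetry z ↦ −z ⇒ only even powers of z.
4. From the visible intercepts: it meets the z-axis at z = 0 (among the integer gridlines); it meets the y-axis at y = 0 (among the integer gridlines); one x-axis crossing is at x = 0.
5. These observations pin down the coefficients.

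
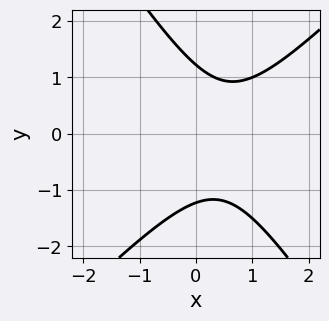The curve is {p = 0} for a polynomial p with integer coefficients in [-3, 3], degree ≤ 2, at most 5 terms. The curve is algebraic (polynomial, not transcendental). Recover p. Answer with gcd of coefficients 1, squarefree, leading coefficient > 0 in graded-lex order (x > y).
3*x^2 - x*y - 2*y^2 - 3*x + 3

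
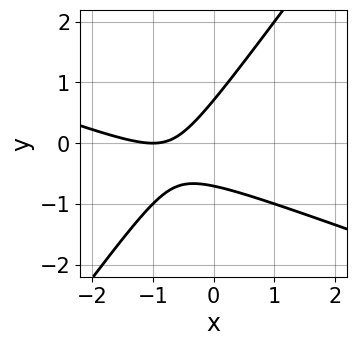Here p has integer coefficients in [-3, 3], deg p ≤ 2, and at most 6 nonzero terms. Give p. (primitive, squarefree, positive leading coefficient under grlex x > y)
x^2 + 2*x*y - 2*y^2 + 2*x + 1

The degree is 2 — no degree-1 curve has this shape.
From the visible intercepts: one x-axis crossing is at x = -1.
Solving for integer coefficients yields p as stated.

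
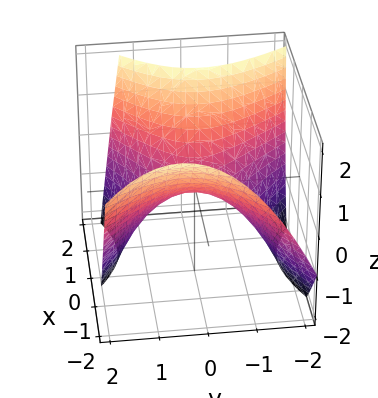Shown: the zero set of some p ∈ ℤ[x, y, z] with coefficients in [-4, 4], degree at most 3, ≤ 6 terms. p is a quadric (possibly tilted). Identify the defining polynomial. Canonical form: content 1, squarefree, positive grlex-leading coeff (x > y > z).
2*x^2 - x*y + x*z - 2*y^2 - 3*z

Degree: a generic line meets the surface in up to 2 points, so deg p = 2.
From the visible intercepts: it crosses the z-axis at the gridline z = 0; it meets the y-axis at y = 0 (among the integer gridlines); it meets the x-axis at x = 0 (among the integer gridlines).
Assembling these constraints gives the stated polynomial.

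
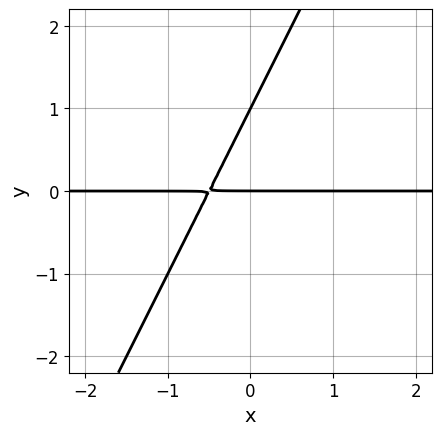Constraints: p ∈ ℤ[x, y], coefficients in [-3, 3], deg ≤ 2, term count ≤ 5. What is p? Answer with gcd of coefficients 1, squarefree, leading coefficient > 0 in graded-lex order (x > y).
The degree is 2 — the shape is more complex than any degree-1 curve.
Reading off the gridlines: the y-axis gridline crossings are at y ∈ {0, 1}; every point of the x-axis in the box is on the curve.
Assembling these constraints gives the stated polynomial.

2*x*y - y^2 + y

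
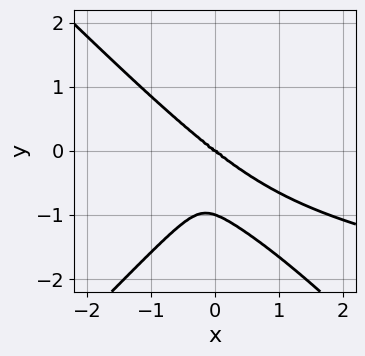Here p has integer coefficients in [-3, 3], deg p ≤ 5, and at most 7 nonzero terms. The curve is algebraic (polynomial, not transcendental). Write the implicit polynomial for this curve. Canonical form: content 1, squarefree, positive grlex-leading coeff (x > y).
First, degree: the shape is more complex than any degree-3 curve, so deg p = 4.
Next, observable constraints: one x-axis crossing is at x = 0; the y-axis gridline crossings are at y ∈ {-1, 0}.
Finally, together with the visible shape, these determine p as stated.

3*x^2*y^2 - 3*y^4 - 2*x^3 + x*y^2 - 3*y^3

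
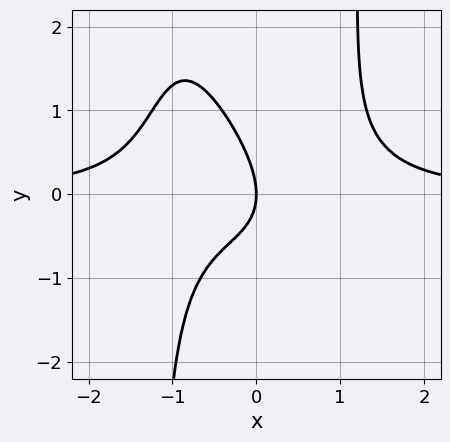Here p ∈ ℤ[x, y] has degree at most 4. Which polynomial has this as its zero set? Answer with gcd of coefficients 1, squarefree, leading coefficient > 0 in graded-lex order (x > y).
deg p = 4. A generic line meets the curve in up to 4 points.
Checking where it meets the axes: one x-axis crossing is at x = 0; it crosses the y-axis at the gridline y = 0.
These observations pin down the coefficients.

3*x^3*y + x^2*y^2 - 2*x*y - 2*y^2 - 3*x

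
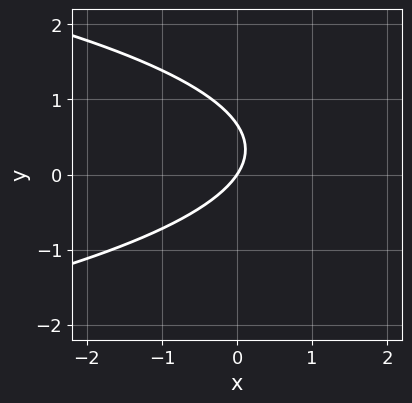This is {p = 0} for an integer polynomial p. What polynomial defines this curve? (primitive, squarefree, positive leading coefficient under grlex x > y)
Degree: the shape is more complex than any degree-1 curve, so deg p = 2.
Observable constraints: one x-axis crossing is at x = 0; it crosses the y-axis at the gridline y = 0.
These observations pin down the coefficients.

3*y^2 + 3*x - 2*y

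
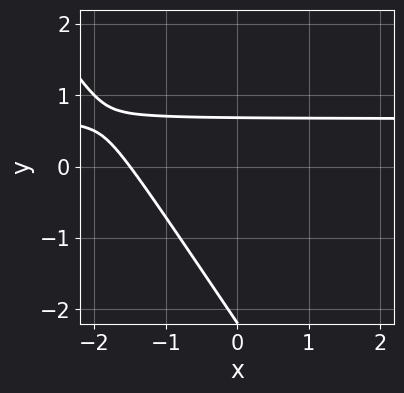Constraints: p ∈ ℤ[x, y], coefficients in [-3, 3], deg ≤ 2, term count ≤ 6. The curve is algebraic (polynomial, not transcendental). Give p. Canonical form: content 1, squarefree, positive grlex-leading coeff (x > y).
First, deg p = 2. No degree-1 curve has this shape.
Finally, putting this together gives p.

3*x*y + 2*y^2 - 2*x + 3*y - 3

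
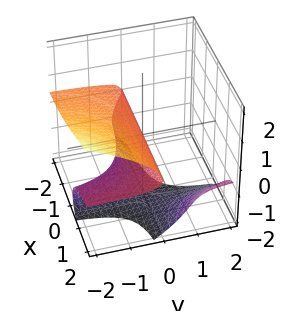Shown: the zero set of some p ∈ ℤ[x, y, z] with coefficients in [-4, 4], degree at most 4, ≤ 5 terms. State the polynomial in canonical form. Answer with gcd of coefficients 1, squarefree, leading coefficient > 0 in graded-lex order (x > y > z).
x*y*z + z^3 + 2*z^2 + y

(a) deg p = 3.
(b) Against the integer gridlines: the visible x-axis segment lies entirely on the surface; among the integer gridlines, it crosses the z-axis at z ∈ {-2, 0}.
(c) Matching integer coefficients to the picture gives p.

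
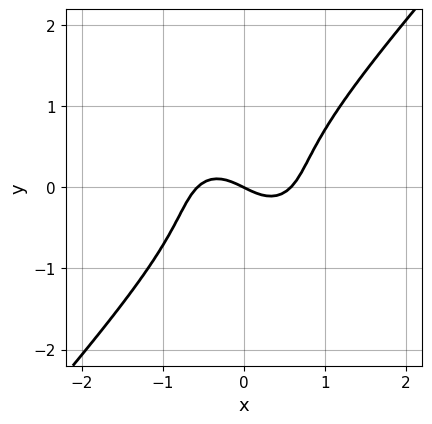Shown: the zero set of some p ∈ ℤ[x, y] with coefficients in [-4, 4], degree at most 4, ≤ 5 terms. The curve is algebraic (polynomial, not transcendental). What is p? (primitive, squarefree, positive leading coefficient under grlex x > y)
3*x^3 + x*y^2 - 3*y^3 - x - 2*y

(a) The degree is 3 — no degree-2 curve has this shape.
(b) Checking where it meets the axes: one x-axis crossing is at x = 0; it meets the y-axis at y = 0 (among the integer gridlines).
(c) These observations pin down the coefficients.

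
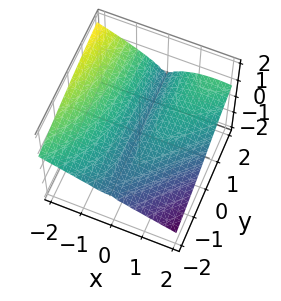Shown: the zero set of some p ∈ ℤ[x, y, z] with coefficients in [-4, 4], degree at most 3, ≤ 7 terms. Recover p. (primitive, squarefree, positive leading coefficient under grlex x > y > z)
x^3 - x^2*y + 2*x^2*z + 3*z^3 - 2*x^2

(a) The degree is 3 — the shape is more complex than any degree-2 surface.
(b) Checking where it meets the axes: among the integer gridlines, it crosses the x-axis at x ∈ {0, 2}; every point of the y-axis in the box is on the surface; it meets the z-axis at z = 0 (among the integer gridlines).
(c) Together with the visible shape, these determine p as stated.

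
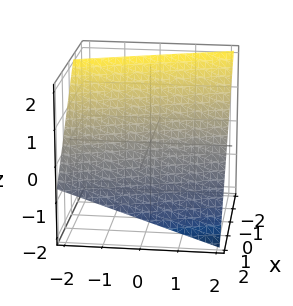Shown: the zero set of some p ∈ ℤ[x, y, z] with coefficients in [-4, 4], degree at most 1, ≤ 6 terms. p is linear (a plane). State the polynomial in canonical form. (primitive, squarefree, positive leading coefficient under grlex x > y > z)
3*x + y + 3*z - 2

1. Degree: the surface is flat (a plane), so deg p = 1.
2. Observable constraints: it crosses the y-axis at the gridline y = 2.
3. These observations pin down the coefficients.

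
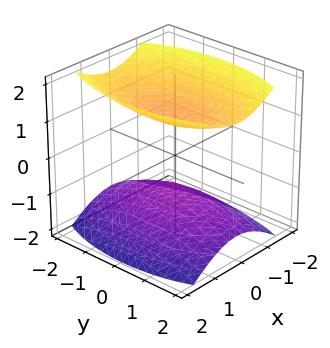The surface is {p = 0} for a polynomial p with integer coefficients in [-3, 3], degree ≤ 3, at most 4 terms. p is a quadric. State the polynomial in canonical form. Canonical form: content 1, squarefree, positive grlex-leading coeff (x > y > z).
3*x^2 + y^2 - 3*z^2 + 3

I count 2 distinct pieces. Treating them together as one polynomial.
Degree: two sheets facing apart; a quadric, so deg p = 2.
Symmetries: the y ↦ −y reflection is a symmetry, so y appears only in even powers; it's symmetric under z → −z, forcing even powers of z; mirror symmetry x ↦ −x ⇒ only even powers of x.
From the visible intercepts: among the integer gridlines, it crosses the z-axis at z ∈ {-1, 1}; it misses every integer gridline on the y-axis; no x-intercept at any integer in the box.
Matching integer coefficients to the picture gives p.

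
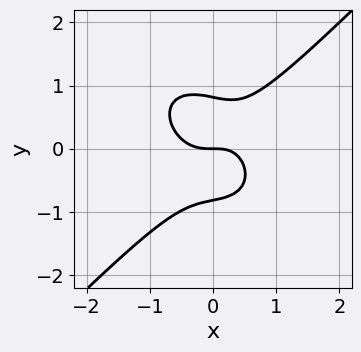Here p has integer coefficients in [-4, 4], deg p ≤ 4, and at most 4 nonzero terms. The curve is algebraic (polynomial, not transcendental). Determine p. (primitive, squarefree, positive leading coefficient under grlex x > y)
3*x^3 - 3*y^3 - x*y + 2*y

1. deg p = 3. The shape is more complex than any degree-2 curve.
2. From the visible intercepts: it crosses the x-axis at the gridline x = 0; it crosses the y-axis at the gridline y = 0.
3. Together with the visible shape, these determine p as stated.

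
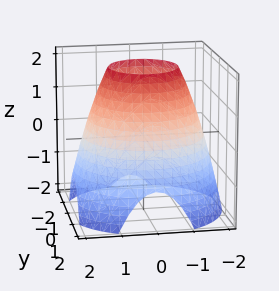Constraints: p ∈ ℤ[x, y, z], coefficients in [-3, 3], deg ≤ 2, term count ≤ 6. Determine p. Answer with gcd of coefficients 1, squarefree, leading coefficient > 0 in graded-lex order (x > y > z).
deg p = 2. A generic line meets the surface in up to 2 points.
Symmetry: the z-axis is an axis of rotation, so x and y enter only as x² + y².
Reading off the gridlines: it misses every integer gridline on the z-axis; a circular section at z = 2 has radius exactly 1.
Assembling these constraints gives the stated polynomial.

x^2 + y^2 + z - 3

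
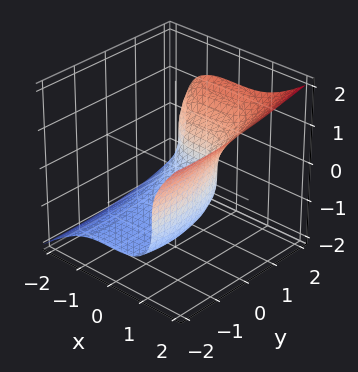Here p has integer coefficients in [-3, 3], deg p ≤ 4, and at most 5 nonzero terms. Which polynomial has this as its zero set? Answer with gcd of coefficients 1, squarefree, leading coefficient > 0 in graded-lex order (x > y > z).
2*x^3 - 3*z^3 + y^2 + 3*y - 3

First, deg p = 3.
Then, observable constraints: it crosses the z-axis at the gridline z = -1.
Finally, the integer polynomial consistent with all of this is the stated p.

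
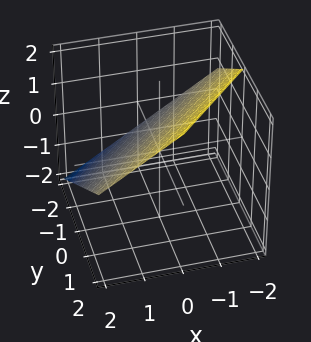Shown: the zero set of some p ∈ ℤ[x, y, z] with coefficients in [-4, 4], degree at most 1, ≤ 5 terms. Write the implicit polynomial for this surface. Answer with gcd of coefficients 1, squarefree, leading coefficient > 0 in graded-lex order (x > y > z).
First, degree: the surface is flat (a plane), so deg p = 1.
Next, observable constraints: it crosses the x-axis at the gridline x = 1; one y-axis crossing is at y = -1.
Finally, fitting integer coefficients to these (and the overall shape) gives p.

2*x - 2*y + 3*z - 2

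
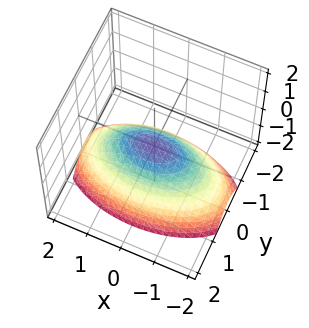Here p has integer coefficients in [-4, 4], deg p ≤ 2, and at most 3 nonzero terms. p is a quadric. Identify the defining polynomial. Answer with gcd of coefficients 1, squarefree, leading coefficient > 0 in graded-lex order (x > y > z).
The degree is 2 — a single bowl opening along one axis; a quadric.
Symmetries: it's symmetric under x → −x, forcing even powers of x; mirror symmetry y ↦ −y ⇒ only even powers of y.
Reading off the gridlines: it meets the x-axis at x = 0 (among the integer gridlines); it meets the z-axis at z = 0 (among the integer gridlines); one y-axis crossing is at y = 0.
Assembling these constraints gives the stated polynomial.

x^2 + 3*y^2 + 3*z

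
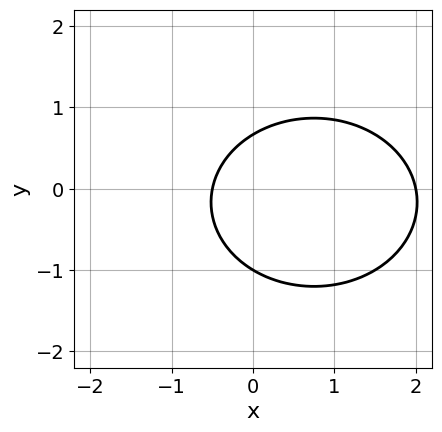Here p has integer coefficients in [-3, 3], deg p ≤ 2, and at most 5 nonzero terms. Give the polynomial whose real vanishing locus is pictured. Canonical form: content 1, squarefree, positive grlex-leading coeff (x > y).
2*x^2 + 3*y^2 - 3*x + y - 2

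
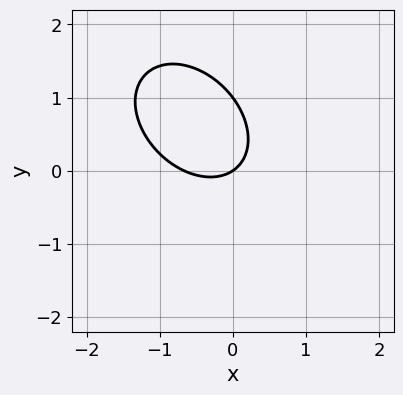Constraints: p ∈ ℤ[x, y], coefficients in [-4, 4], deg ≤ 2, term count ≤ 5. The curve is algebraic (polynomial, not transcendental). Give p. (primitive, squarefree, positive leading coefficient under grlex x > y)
1. Degree: a generic line meets the curve in up to 2 points, so deg p = 2.
2. From the axis intercepts and sections: one x-axis crossing is at x = 0; among the integer gridlines, it crosses the y-axis at y ∈ {0, 1}.
3. Fitting integer coefficients to these (and the overall shape) gives p.

3*x^2 + 2*x*y + 3*y^2 + 2*x - 3*y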